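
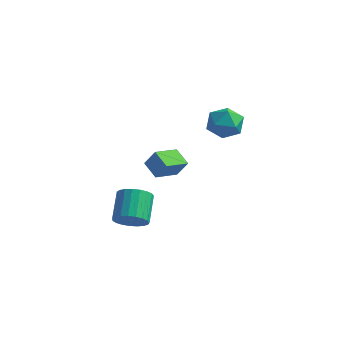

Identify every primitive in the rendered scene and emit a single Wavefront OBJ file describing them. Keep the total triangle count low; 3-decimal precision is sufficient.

v -2.806 -4.283 -3.466
v -1.931 -4.384 -2.877
v -2.579 -2.918 -1.664
v -3.454 -2.817 -2.254
v -1.807 -4.083 -3.174
v -2.455 -2.617 -1.961
v -1.855 -3.817 -3.522
v -2.504 -2.351 -2.309
v -2.068 -3.631 -3.86
v -2.717 -2.165 -2.647
v -2.409 -3.558 -4.13
v -3.057 -2.092 -2.917
v -2.818 -3.61 -4.286
v -3.466 -2.145 -3.073
v -3.225 -3.779 -4.299
v -3.873 -2.313 -3.087
v -3.56 -4.035 -4.169
v -4.208 -2.569 -2.956
v -3.764 -4.333 -3.917
v -4.412 -2.868 -2.705
v -3.802 -4.623 -3.588
v -4.451 -3.157 -2.375
v -3.669 -4.854 -3.237
v -4.317 -3.388 -2.024
v -3.386 -4.987 -2.926
v -4.034 -3.521 -1.713
v -3.003 -4.997 -2.708
v -3.651 -3.531 -1.495
v -2.585 -4.884 -2.622
v -3.234 -3.418 -1.409
v -2.206 -4.667 -2.681
v -2.855 -3.202 -1.468
v -1.45 -3.79 0.355
v -2.479 -3.341 0.928
v -1.024 -2.23 -0.1
v -2.053 -1.781 0.473
v -0.807 -3.659 1.407
v -1.836 -3.21 1.98
v -0.381 -2.099 0.952
v -1.41 -1.65 1.525
v -2.34 4.052 0.94
v -1.637 4.368 1.912
v -0.983 2.672 0.408
v -0.28 2.988 1.38
v -1.363 2.411 1.56
v -2.202 3.264 1.889
v -0.418 3.776 0.431
v -1.257 4.629 0.76
v -0.449 4.198 1.598
v -1.033 3.354 2.295
v -1.587 3.686 0.025
v -2.171 2.842 0.722
f 2 1 5
f 2 5 3
f 3 5 6
f 3 6 4
f 5 1 7
f 5 7 6
f 6 7 8
f 6 8 4
f 7 1 9
f 7 9 8
f 8 9 10
f 8 10 4
f 9 1 11
f 9 11 10
f 10 11 12
f 10 12 4
f 11 1 13
f 11 13 12
f 12 13 14
f 12 14 4
f 13 1 15
f 13 15 14
f 14 15 16
f 14 16 4
f 15 1 17
f 15 17 16
f 16 17 18
f 16 18 4
f 17 1 19
f 17 19 18
f 18 19 20
f 18 20 4
f 19 1 21
f 19 21 20
f 20 21 22
f 20 22 4
f 21 1 23
f 21 23 22
f 22 23 24
f 22 24 4
f 23 1 25
f 23 25 24
f 24 25 26
f 24 26 4
f 25 1 27
f 25 27 26
f 26 27 28
f 26 28 4
f 27 1 29
f 27 29 28
f 28 29 30
f 28 30 4
f 29 1 31
f 29 31 30
f 30 31 32
f 30 32 4
f 31 1 2
f 31 2 32
f 32 2 3
f 32 3 4
f 34 36 33
f 37 34 33
f 33 36 35
f 35 37 33
f 34 40 36
f 38 34 37
f 38 40 34
f 36 40 35
f 39 37 35
f 35 40 39
f 39 38 37
f 40 38 39
f 41 52 46
f 41 46 42
f 41 42 48
f 41 48 51
f 41 51 52
f 42 46 50
f 46 52 45
f 52 51 43
f 51 48 47
f 48 42 49
f 44 50 45
f 44 45 43
f 44 43 47
f 44 47 49
f 44 49 50
f 45 50 46
f 43 45 52
f 47 43 51
f 49 47 48
f 50 49 42



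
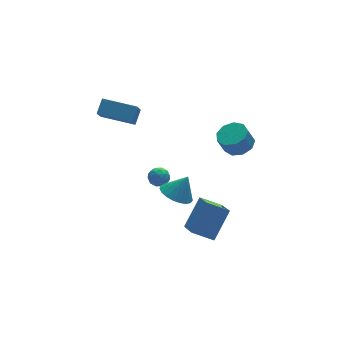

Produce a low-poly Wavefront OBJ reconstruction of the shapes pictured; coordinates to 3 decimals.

v 1.249 -2.561 2.548
v 1.995 -2.948 2.868
v 1.537 -2.967 3.912
v 0.791 -2.579 3.592
v 2.045 -2.336 2.901
v 1.588 -2.354 3.945
v 1.723 -1.828 2.769
v 1.265 -1.847 3.813
v 1.179 -1.664 2.533
v 0.721 -1.682 3.577
v 0.667 -1.919 2.304
v 0.209 -1.937 3.348
v 0.428 -2.474 2.19
v -0.03 -2.493 3.233
v 0.573 -3.07 2.242
v 0.115 -3.089 3.286
v 1.034 -3.428 2.438
v 0.576 -3.446 3.482
v 1.596 -3.38 2.686
v 1.138 -3.398 3.729
v -2.54 0.897 -1.447
v -2.012 1 -1.833
v -2.148 -0.06 -1.167
v -1.62 0.043 -1.553
v -1.701 0.4 -1.001
v -1.943 0.992 -1.174
v -2.217 -0.052 -1.826
v -2.459 0.54 -1.999
v -1.812 0.414 -2.067
v -1.494 0.693 -1.558
v -2.666 0.247 -1.442
v -2.348 0.526 -0.933
v -2.31 1.033 -1.664
v -1.85 -0.093 -1.336
v -1.897 0.117 -1.011
v -1.587 0.178 -1.238
v -2.27 1.028 -1.277
v -1.96 1.088 -1.504
v -1.777 0.735 -1.015
v -2.2 -0.148 -1.496
v -1.89 -0.088 -1.723
v -2.573 0.762 -1.762
v -2.263 0.823 -1.989
v -2.383 0.205 -1.985
v -1.882 0.749 -2.029
v -1.652 0.186 -1.865
v -2.003 0.13 -2.025
v -2.145 0.478 -2.127
v -1.695 0.913 -1.73
v -1.465 0.35 -1.565
v -1.513 0.56 -1.241
v -1.655 0.908 -1.343
v -1.578 0.568 -1.868
v -2.695 0.59 -1.435
v -2.465 0.027 -1.27
v -2.505 0.032 -1.657
v -2.647 0.38 -1.759
v -2.508 0.754 -1.135
v -2.278 0.191 -0.971
v -2.015 0.462 -0.873
v -2.157 0.81 -0.975
v -2.582 0.372 -1.132
v -3.1 1.718 2.693
v -2.543 2.236 3.387
v -4.613 3.001 2.951
v -4.056 3.518 3.645
v -2.464 2.722 1.435
v -1.907 3.239 2.129
v -3.977 4.004 1.693
v -3.42 4.522 2.387
v -2.965 -3.667 0.837
v -2.13 -3.83 0.37
v -2.295 -3.693 2.043
v -2.141 -3.427 0.385
v -2.294 -3.065 0.478
v -2.563 -2.808 0.633
v -2.901 -2.699 0.823
v -3.251 -2.757 1.016
v -3.551 -2.973 1.177
v -3.75 -3.308 1.28
v -3.813 -3.706 1.306
v -3.729 -4.097 1.251
v -3.513 -4.413 1.125
v -3.203 -4.6 0.948
v -2.851 -4.626 0.752
v -2.519 -4.486 0.571
v -2.264 -4.204 0.436
v -0.463 -2.271 -4.926
v -0.733 -3.741 -4.054
v -1.554 -1.692 -4.288
v -1.824 -3.162 -3.416
v 0.784 -1.598 -3.404
v 0.514 -3.068 -2.532
v -0.307 -1.019 -2.766
v -0.577 -2.489 -1.894
f 2 1 5
f 2 5 3
f 3 5 6
f 3 6 4
f 5 1 7
f 5 7 6
f 6 7 8
f 6 8 4
f 7 1 9
f 7 9 8
f 8 9 10
f 8 10 4
f 9 1 11
f 9 11 10
f 10 11 12
f 10 12 4
f 11 1 13
f 11 13 12
f 12 13 14
f 12 14 4
f 13 1 15
f 13 15 14
f 14 15 16
f 14 16 4
f 15 1 17
f 15 17 16
f 16 17 18
f 16 18 4
f 17 1 19
f 17 19 18
f 18 19 20
f 18 20 4
f 19 1 2
f 19 2 20
f 20 2 3
f 20 3 4
f 21 58 37
f 58 32 61
f 37 61 26
f 58 61 37
f 21 37 33
f 37 26 38
f 33 38 22
f 37 38 33
f 21 33 42
f 33 22 43
f 42 43 28
f 33 43 42
f 21 42 54
f 42 28 57
f 54 57 31
f 42 57 54
f 21 54 58
f 54 31 62
f 58 62 32
f 54 62 58
f 22 38 49
f 38 26 52
f 49 52 30
f 38 52 49
f 26 61 39
f 61 32 60
f 39 60 25
f 61 60 39
f 32 62 59
f 62 31 55
f 59 55 23
f 62 55 59
f 31 57 56
f 57 28 44
f 56 44 27
f 57 44 56
f 28 43 48
f 43 22 45
f 48 45 29
f 43 45 48
f 24 50 36
f 50 30 51
f 36 51 25
f 50 51 36
f 24 36 34
f 36 25 35
f 34 35 23
f 36 35 34
f 24 34 41
f 34 23 40
f 41 40 27
f 34 40 41
f 24 41 46
f 41 27 47
f 46 47 29
f 41 47 46
f 24 46 50
f 46 29 53
f 50 53 30
f 46 53 50
f 25 51 39
f 51 30 52
f 39 52 26
f 51 52 39
f 23 35 59
f 35 25 60
f 59 60 32
f 35 60 59
f 27 40 56
f 40 23 55
f 56 55 31
f 40 55 56
f 29 47 48
f 47 27 44
f 48 44 28
f 47 44 48
f 30 53 49
f 53 29 45
f 49 45 22
f 53 45 49
f 64 66 63
f 67 64 63
f 63 66 65
f 65 67 63
f 64 70 66
f 68 64 67
f 68 70 64
f 66 70 65
f 69 67 65
f 65 70 69
f 69 68 67
f 70 68 69
f 72 71 74
f 72 74 73
f 74 71 75
f 74 75 73
f 75 71 76
f 75 76 73
f 76 71 77
f 76 77 73
f 77 71 78
f 77 78 73
f 78 71 79
f 78 79 73
f 79 71 80
f 79 80 73
f 80 71 81
f 80 81 73
f 81 71 82
f 81 82 73
f 82 71 83
f 82 83 73
f 83 71 84
f 83 84 73
f 84 71 85
f 84 85 73
f 85 71 86
f 85 86 73
f 86 71 87
f 86 87 73
f 87 71 72
f 87 72 73
f 89 91 88
f 92 89 88
f 88 91 90
f 90 92 88
f 89 95 91
f 93 89 92
f 93 95 89
f 91 95 90
f 94 92 90
f 90 95 94
f 94 93 92
f 95 93 94



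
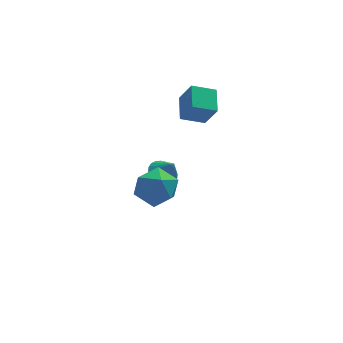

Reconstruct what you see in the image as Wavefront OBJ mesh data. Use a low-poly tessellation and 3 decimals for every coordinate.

v -1.194 -1.998 1.514
v -0.377 -1.69 2.35
v -1.803 -3.47 2.65
v -0.986 -3.162 3.486
v -1.932 -2.441 3.271
v -1.556 -1.531 2.569
v -0.624 -3.629 2.431
v -0.248 -2.719 1.729
v -0.025 -2.698 2.917
v -0.833 -1.964 3.436
v -1.347 -3.196 1.564
v -2.155 -2.462 2.083
v 0.809 3.923 -2.119
v 1.574 4.261 -2.272
v 1.271 3.377 -1.021
v 1.431 4.502 -2.093
v 1.194 4.653 -1.918
v 0.898 4.694 -1.773
v 0.589 4.617 -1.681
v 0.313 4.435 -1.656
v 0.113 4.175 -1.701
v 0.019 3.876 -1.81
v 0.045 3.584 -1.966
v 0.187 3.344 -2.145
v 0.424 3.192 -2.32
v 0.72 3.152 -2.465
v 1.029 3.228 -2.557
v 1.305 3.411 -2.582
v 1.505 3.671 -2.537
v 1.6 3.97 -2.428
v 2.715 2.696 2.469
v 1.43 2.783 2.964
v 3.022 4.065 3.028
v 1.737 4.151 3.523
v 3.183 2.049 3.797
v 1.898 2.135 4.292
v 3.49 3.417 4.356
v 2.205 3.504 4.851
f 1 12 6
f 1 6 2
f 1 2 8
f 1 8 11
f 1 11 12
f 2 6 10
f 6 12 5
f 12 11 3
f 11 8 7
f 8 2 9
f 4 10 5
f 4 5 3
f 4 3 7
f 4 7 9
f 4 9 10
f 5 10 6
f 3 5 12
f 7 3 11
f 9 7 8
f 10 9 2
f 14 13 16
f 14 16 15
f 16 13 17
f 16 17 15
f 17 13 18
f 17 18 15
f 18 13 19
f 18 19 15
f 19 13 20
f 19 20 15
f 20 13 21
f 20 21 15
f 21 13 22
f 21 22 15
f 22 13 23
f 22 23 15
f 23 13 24
f 23 24 15
f 24 13 25
f 24 25 15
f 25 13 26
f 25 26 15
f 26 13 27
f 26 27 15
f 27 13 28
f 27 28 15
f 28 13 29
f 28 29 15
f 29 13 30
f 29 30 15
f 30 13 14
f 30 14 15
f 32 34 31
f 35 32 31
f 31 34 33
f 33 35 31
f 32 38 34
f 36 32 35
f 36 38 32
f 34 38 33
f 37 35 33
f 33 38 37
f 37 36 35
f 38 36 37



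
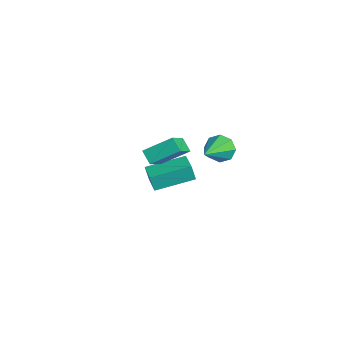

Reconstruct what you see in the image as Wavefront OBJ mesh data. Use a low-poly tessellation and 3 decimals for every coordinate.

v -4.419 3.076 -4.195
v -4.558 2.892 -3.263
v -4.255 5.194 -3.753
v -4.394 5.01 -2.821
v -3.206 2.95 -4.039
v -3.345 2.766 -3.107
v -3.042 5.068 -3.597
v -3.181 4.884 -2.665
v -0.559 2.032 1.32
v -0.238 3.392 2.141
v 0.081 2.187 0.814
v 0.401 3.546 1.635
v 0.459 1.174 2.345
v 0.779 2.533 3.166
v 1.098 1.328 1.839
v 1.419 2.688 2.66
v 2.107 4.387 2.926
v 2.695 4.714 2.532
v 3.373 3.153 3.794
v 2.595 4.981 3.056
v 2.21 4.9 3.505
v 1.763 4.518 3.614
v 1.518 4.06 3.32
v 1.618 3.793 2.796
v 2.003 3.874 2.347
v 2.45 4.255 2.238
f 2 4 1
f 5 2 1
f 1 4 3
f 3 5 1
f 2 8 4
f 6 2 5
f 6 8 2
f 4 8 3
f 7 5 3
f 3 8 7
f 7 6 5
f 8 6 7
f 10 12 9
f 13 10 9
f 9 12 11
f 11 13 9
f 10 16 12
f 14 10 13
f 14 16 10
f 12 16 11
f 15 13 11
f 11 16 15
f 15 14 13
f 16 14 15
f 18 17 20
f 18 20 19
f 20 17 21
f 20 21 19
f 21 17 22
f 21 22 19
f 22 17 23
f 22 23 19
f 23 17 24
f 23 24 19
f 24 17 25
f 24 25 19
f 25 17 26
f 25 26 19
f 26 17 18
f 26 18 19



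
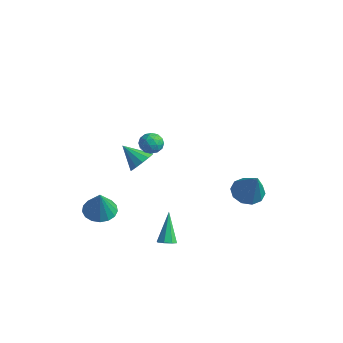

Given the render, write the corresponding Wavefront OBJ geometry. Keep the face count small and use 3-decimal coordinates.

v 1.678 3.064 -1.754
v 2.248 3.793 -1.967
v 2.802 2.696 -0.006
v 1.806 3.998 -1.64
v 1.315 3.846 -1.356
v 0.963 3.396 -1.224
v 0.883 2.818 -1.294
v 1.108 2.334 -1.54
v 1.549 2.129 -1.867
v 2.04 2.281 -2.151
v 2.393 2.731 -2.284
v 2.472 3.309 -2.213
v -1.324 -1.645 0.971
v -0.975 -1.22 1.566
v -2.376 -2.095 1.909
v -1.274 -0.939 1.365
v -1.589 -0.882 1.04
v -1.819 -1.068 0.692
v -1.892 -1.436 0.433
v -1.785 -1.871 0.345
v -1.531 -2.234 0.455
v -1.212 -2.41 0.73
v -0.928 -2.343 1.08
v -0.769 -2.054 1.397
v -0.787 -1.635 1.578
v -2.199 -3.783 -2.231
v -1.351 -3.467 -2.45
v -1.621 -4.197 -0.589
v -1.559 -3.109 -2.286
v -1.914 -2.906 -2.11
v -2.333 -2.903 -1.962
v -2.722 -3.101 -1.875
v -2.991 -3.456 -1.87
v -3.079 -3.886 -1.948
v -2.964 -4.291 -2.091
v -2.675 -4.581 -2.266
v -2.276 -4.687 -2.433
v -1.86 -4.586 -2.554
v -1.521 -4.301 -2.601
v -1.338 -3.898 -2.563
v 2.096 -2.831 -2.868
v 2.575 -2.888 -2.649
v 1.424 -2.129 -1.212
v 2.526 -2.525 -2.823
v 2.225 -2.341 -3.024
v 1.848 -2.445 -3.132
v 1.616 -2.774 -3.087
v 1.665 -3.137 -2.913
v 1.967 -3.321 -2.712
v 2.344 -3.218 -2.603
v 0.786 -2.051 3.964
v 1.201 -2.531 4.219
v 0.219 -2.829 3.421
v 0.634 -3.309 3.676
v 0.199 -2.98 4.087
v 0.549 -2.499 4.423
v 0.871 -2.861 3.217
v 1.221 -2.38 3.553
v 1.253 -3.032 3.757
v 0.838 -3.105 4.295
v 0.582 -2.255 3.345
v 0.167 -2.328 3.883
v 1.043 -2.222 4.139
v 0.377 -3.138 3.501
v 0.121 -2.944 3.743
v 0.365 -3.226 3.892
v 0.66 -2.204 4.259
v 0.904 -2.486 4.409
v 0.315 -2.75 4.332
v 0.516 -2.874 3.231
v 0.76 -3.156 3.381
v 1.055 -2.134 3.748
v 1.299 -2.416 3.897
v 1.105 -2.61 3.308
v 1.318 -2.799 4.018
v 0.984 -3.256 3.698
v 1.124 -2.993 3.429
v 1.33 -2.71 3.626
v 1.074 -2.842 4.334
v 0.74 -3.299 4.014
v 0.485 -3.106 4.256
v 0.691 -2.823 4.454
v 1.104 -3.136 4.062
v 0.68 -2.061 3.626
v 0.346 -2.518 3.306
v 0.729 -2.537 3.186
v 0.935 -2.254 3.384
v 0.436 -2.104 3.942
v 0.102 -2.561 3.622
v 0.09 -2.65 4.014
v 0.296 -2.367 4.211
v 0.316 -2.224 3.578
f 2 1 4
f 2 4 3
f 4 1 5
f 4 5 3
f 5 1 6
f 5 6 3
f 6 1 7
f 6 7 3
f 7 1 8
f 7 8 3
f 8 1 9
f 8 9 3
f 9 1 10
f 9 10 3
f 10 1 11
f 10 11 3
f 11 1 12
f 11 12 3
f 12 1 2
f 12 2 3
f 14 13 16
f 14 16 15
f 16 13 17
f 16 17 15
f 17 13 18
f 17 18 15
f 18 13 19
f 18 19 15
f 19 13 20
f 19 20 15
f 20 13 21
f 20 21 15
f 21 13 22
f 21 22 15
f 22 13 23
f 22 23 15
f 23 13 24
f 23 24 15
f 24 13 25
f 24 25 15
f 25 13 14
f 25 14 15
f 27 26 29
f 27 29 28
f 29 26 30
f 29 30 28
f 30 26 31
f 30 31 28
f 31 26 32
f 31 32 28
f 32 26 33
f 32 33 28
f 33 26 34
f 33 34 28
f 34 26 35
f 34 35 28
f 35 26 36
f 35 36 28
f 36 26 37
f 36 37 28
f 37 26 38
f 37 38 28
f 38 26 39
f 38 39 28
f 39 26 40
f 39 40 28
f 40 26 27
f 40 27 28
f 42 41 44
f 42 44 43
f 44 41 45
f 44 45 43
f 45 41 46
f 45 46 43
f 46 41 47
f 46 47 43
f 47 41 48
f 47 48 43
f 48 41 49
f 48 49 43
f 49 41 50
f 49 50 43
f 50 41 42
f 50 42 43
f 51 88 67
f 88 62 91
f 67 91 56
f 88 91 67
f 51 67 63
f 67 56 68
f 63 68 52
f 67 68 63
f 51 63 72
f 63 52 73
f 72 73 58
f 63 73 72
f 51 72 84
f 72 58 87
f 84 87 61
f 72 87 84
f 51 84 88
f 84 61 92
f 88 92 62
f 84 92 88
f 52 68 79
f 68 56 82
f 79 82 60
f 68 82 79
f 56 91 69
f 91 62 90
f 69 90 55
f 91 90 69
f 62 92 89
f 92 61 85
f 89 85 53
f 92 85 89
f 61 87 86
f 87 58 74
f 86 74 57
f 87 74 86
f 58 73 78
f 73 52 75
f 78 75 59
f 73 75 78
f 54 80 66
f 80 60 81
f 66 81 55
f 80 81 66
f 54 66 64
f 66 55 65
f 64 65 53
f 66 65 64
f 54 64 71
f 64 53 70
f 71 70 57
f 64 70 71
f 54 71 76
f 71 57 77
f 76 77 59
f 71 77 76
f 54 76 80
f 76 59 83
f 80 83 60
f 76 83 80
f 55 81 69
f 81 60 82
f 69 82 56
f 81 82 69
f 53 65 89
f 65 55 90
f 89 90 62
f 65 90 89
f 57 70 86
f 70 53 85
f 86 85 61
f 70 85 86
f 59 77 78
f 77 57 74
f 78 74 58
f 77 74 78
f 60 83 79
f 83 59 75
f 79 75 52
f 83 75 79



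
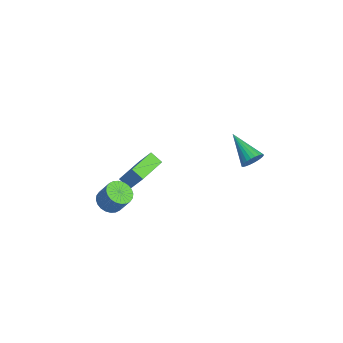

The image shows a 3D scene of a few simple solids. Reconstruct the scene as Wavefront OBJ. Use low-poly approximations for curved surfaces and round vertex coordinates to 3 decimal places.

v 0.263 3.428 -0.196
v 0.433 3.718 0.384
v -1.363 2.752 0.616
v 0.296 3.909 0.27
v 0.154 4.027 0.084
v 0.029 4.054 -0.143
v -0.06 3.986 -0.379
v -0.1 3.833 -0.588
v -0.085 3.618 -0.736
v -0.017 3.375 -0.802
v 0.094 3.139 -0.776
v 0.231 2.948 -0.662
v 0.372 2.83 -0.477
v 0.497 2.803 -0.249
v 0.587 2.871 -0.013
v 0.627 3.024 0.195
v 0.612 3.239 0.344
v 0.544 3.482 0.41
v -0.527 -3.925 -2.942
v 0.141 -3.724 -3.269
v 0.515 -3.235 -2.204
v -0.153 -3.435 -1.878
v -0.026 -3.48 -3.322
v 0.348 -2.991 -2.258
v -0.269 -3.304 -3.318
v 0.104 -2.814 -2.253
v -0.552 -3.222 -3.257
v -0.178 -2.733 -2.192
v -0.831 -3.247 -3.147
v -0.457 -2.758 -2.082
v -1.063 -3.376 -3.007
v -0.689 -2.886 -1.942
v -1.214 -3.588 -2.856
v -0.84 -3.098 -1.791
v -1.26 -3.851 -2.719
v -0.886 -3.362 -1.654
v -1.195 -4.125 -2.616
v -0.821 -3.636 -1.551
v -1.028 -4.369 -2.562
v -0.654 -3.88 -1.498
v -0.784 -4.546 -2.567
v -0.411 -4.056 -1.502
v -0.502 -4.627 -2.628
v -0.128 -4.138 -1.563
v -0.223 -4.602 -2.738
v 0.151 -4.113 -1.673
v 0.009 -4.474 -2.878
v 0.383 -3.984 -1.813
v 0.16 -4.262 -3.029
v 0.534 -3.772 -1.964
v 0.206 -3.998 -3.166
v 0.58 -3.509 -2.101
v -1.086 -2.73 -2.696
v -1.592 -3.209 -2.263
v -2.374 -1.462 -2.797
v -2.879 -1.941 -2.364
v -0.601 -2.139 -1.476
v -1.106 -2.618 -1.043
v -1.888 -0.871 -1.577
v -2.394 -1.35 -1.144
f 2 1 4
f 2 4 3
f 4 1 5
f 4 5 3
f 5 1 6
f 5 6 3
f 6 1 7
f 6 7 3
f 7 1 8
f 7 8 3
f 8 1 9
f 8 9 3
f 9 1 10
f 9 10 3
f 10 1 11
f 10 11 3
f 11 1 12
f 11 12 3
f 12 1 13
f 12 13 3
f 13 1 14
f 13 14 3
f 14 1 15
f 14 15 3
f 15 1 16
f 15 16 3
f 16 1 17
f 16 17 3
f 17 1 18
f 17 18 3
f 18 1 2
f 18 2 3
f 20 19 23
f 20 23 21
f 21 23 24
f 21 24 22
f 23 19 25
f 23 25 24
f 24 25 26
f 24 26 22
f 25 19 27
f 25 27 26
f 26 27 28
f 26 28 22
f 27 19 29
f 27 29 28
f 28 29 30
f 28 30 22
f 29 19 31
f 29 31 30
f 30 31 32
f 30 32 22
f 31 19 33
f 31 33 32
f 32 33 34
f 32 34 22
f 33 19 35
f 33 35 34
f 34 35 36
f 34 36 22
f 35 19 37
f 35 37 36
f 36 37 38
f 36 38 22
f 37 19 39
f 37 39 38
f 38 39 40
f 38 40 22
f 39 19 41
f 39 41 40
f 40 41 42
f 40 42 22
f 41 19 43
f 41 43 42
f 42 43 44
f 42 44 22
f 43 19 45
f 43 45 44
f 44 45 46
f 44 46 22
f 45 19 47
f 45 47 46
f 46 47 48
f 46 48 22
f 47 19 49
f 47 49 48
f 48 49 50
f 48 50 22
f 49 19 51
f 49 51 50
f 50 51 52
f 50 52 22
f 51 19 20
f 51 20 52
f 52 20 21
f 52 21 22
f 54 56 53
f 57 54 53
f 53 56 55
f 55 57 53
f 54 60 56
f 58 54 57
f 58 60 54
f 56 60 55
f 59 57 55
f 55 60 59
f 59 58 57
f 60 58 59



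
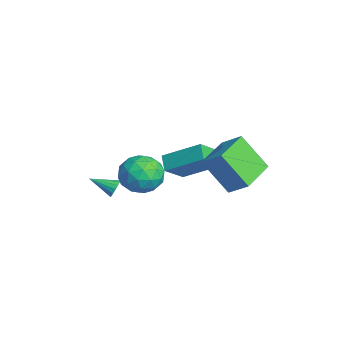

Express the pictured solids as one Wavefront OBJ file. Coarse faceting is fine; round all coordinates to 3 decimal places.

v 0.805 -2.896 0.734
v 1.103 -2.824 1.154
v 0.335 -4.044 1.266
v 0.871 -2.701 1.212
v 0.62 -2.631 1.142
v 0.419 -2.632 0.963
v 0.322 -2.704 0.723
v 0.354 -2.826 0.485
v 0.506 -2.968 0.315
v 0.739 -3.09 0.256
v 0.989 -3.16 0.326
v 1.19 -3.159 0.505
v 1.288 -3.088 0.746
v 1.256 -2.965 0.983
v 1.034 -1.565 2.069
v 1.982 -1.087 1.635
v 2.078 -2.713 3.085
v 3.026 -2.235 2.651
v 2.358 -1.638 3.366
v 1.713 -0.928 2.738
v 2.347 -2.872 1.982
v 1.702 -2.162 1.354
v 2.793 -1.895 1.582
v 2.8 -1.132 2.437
v 1.26 -2.668 2.283
v 1.267 -1.905 3.138
v 1.417 -1.225 1.763
v 2.643 -2.575 2.957
v 2.251 -2.224 3.377
v 2.808 -1.943 3.122
v 1.259 -1.132 2.411
v 1.815 -0.851 2.156
v 2.037 -1.175 3.173
v 2.245 -2.949 2.564
v 2.801 -2.668 2.309
v 1.252 -1.857 1.598
v 1.809 -1.576 1.343
v 2.023 -2.625 1.547
v 2.45 -1.419 1.477
v 3.064 -2.094 2.073
v 2.665 -2.468 1.68
v 2.286 -2.051 1.311
v 2.454 -0.971 1.979
v 3.068 -1.646 2.576
v 2.675 -1.295 2.996
v 2.296 -0.877 2.627
v 2.931 -1.446 1.948
v 0.992 -2.154 2.144
v 1.606 -2.829 2.741
v 1.764 -2.923 2.093
v 1.385 -2.505 1.724
v 0.996 -1.706 2.647
v 1.61 -2.381 3.243
v 1.774 -1.749 3.409
v 1.395 -1.332 3.04
v 1.129 -2.354 2.772
v 3.776 0.507 3.944
v 4.477 1.244 4.705
v 2.231 1.779 4.136
v 2.932 2.515 4.897
v 4.468 1.605 2.243
v 5.169 2.341 3.004
v 2.923 2.876 2.435
v 3.624 3.613 3.196
v -1.882 0.668 0.491
v -1.028 2.35 1.603
v -1.111 0.654 -0.08
v -0.256 2.336 1.032
v -1.164 -0.356 1.488
v -0.309 1.326 2.6
v -0.392 -0.37 0.917
v 0.462 1.312 2.029
f 2 1 4
f 2 4 3
f 4 1 5
f 4 5 3
f 5 1 6
f 5 6 3
f 6 1 7
f 6 7 3
f 7 1 8
f 7 8 3
f 8 1 9
f 8 9 3
f 9 1 10
f 9 10 3
f 10 1 11
f 10 11 3
f 11 1 12
f 11 12 3
f 12 1 13
f 12 13 3
f 13 1 14
f 13 14 3
f 14 1 2
f 14 2 3
f 15 52 31
f 52 26 55
f 31 55 20
f 52 55 31
f 15 31 27
f 31 20 32
f 27 32 16
f 31 32 27
f 15 27 36
f 27 16 37
f 36 37 22
f 27 37 36
f 15 36 48
f 36 22 51
f 48 51 25
f 36 51 48
f 15 48 52
f 48 25 56
f 52 56 26
f 48 56 52
f 16 32 43
f 32 20 46
f 43 46 24
f 32 46 43
f 20 55 33
f 55 26 54
f 33 54 19
f 55 54 33
f 26 56 53
f 56 25 49
f 53 49 17
f 56 49 53
f 25 51 50
f 51 22 38
f 50 38 21
f 51 38 50
f 22 37 42
f 37 16 39
f 42 39 23
f 37 39 42
f 18 44 30
f 44 24 45
f 30 45 19
f 44 45 30
f 18 30 28
f 30 19 29
f 28 29 17
f 30 29 28
f 18 28 35
f 28 17 34
f 35 34 21
f 28 34 35
f 18 35 40
f 35 21 41
f 40 41 23
f 35 41 40
f 18 40 44
f 40 23 47
f 44 47 24
f 40 47 44
f 19 45 33
f 45 24 46
f 33 46 20
f 45 46 33
f 17 29 53
f 29 19 54
f 53 54 26
f 29 54 53
f 21 34 50
f 34 17 49
f 50 49 25
f 34 49 50
f 23 41 42
f 41 21 38
f 42 38 22
f 41 38 42
f 24 47 43
f 47 23 39
f 43 39 16
f 47 39 43
f 58 60 57
f 61 58 57
f 57 60 59
f 59 61 57
f 58 64 60
f 62 58 61
f 62 64 58
f 60 64 59
f 63 61 59
f 59 64 63
f 63 62 61
f 64 62 63
f 66 68 65
f 69 66 65
f 65 68 67
f 67 69 65
f 66 72 68
f 70 66 69
f 70 72 66
f 68 72 67
f 71 69 67
f 67 72 71
f 71 70 69
f 72 70 71



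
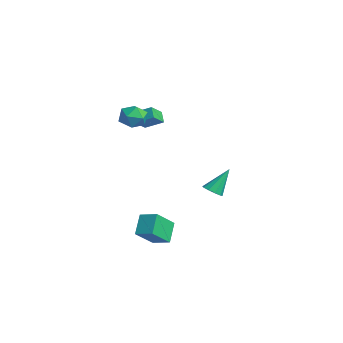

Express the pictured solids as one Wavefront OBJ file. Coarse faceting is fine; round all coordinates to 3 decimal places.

v -2.446 -1.091 2.04
v -3.065 -0.988 2.642
v -1.739 -0.159 2.608
v -2.358 -0.056 3.21
v -1.882 -1.964 2.77
v -2.501 -1.861 3.372
v -1.175 -1.032 3.338
v -1.794 -0.929 3.94
v 0.239 2.163 -2.743
v 0.915 2.043 -2.606
v 0.121 3.317 -1.137
v 0.89 2.393 -2.859
v 0.616 2.655 -3.068
v 0.199 2.729 -3.152
v -0.204 2.588 -3.08
v -0.437 2.284 -2.879
v -0.412 1.934 -2.626
v -0.138 1.672 -2.417
v 0.28 1.597 -2.333
v 0.682 1.739 -2.405
v 3.184 -3.892 -3.924
v 2.327 -3.266 -2.85
v 2.616 -2.597 -5.132
v 1.759 -1.971 -4.058
v 4.101 -3.189 -3.602
v 3.244 -2.563 -2.528
v 3.533 -1.894 -4.81
v 2.676 -1.268 -3.736
v -1.086 -1.962 3.54
v -0.164 -1.987 3.247
v -0.816 -3.173 4.493
v 0.106 -3.198 4.2
v -0.211 -2.46 4.738
v -0.378 -1.711 4.149
v -0.602 -3.449 3.591
v -0.769 -2.7 3.002
v 0.135 -2.906 3.279
v 0.376 -2.294 3.988
v -1.356 -2.866 3.752
v -1.115 -2.254 4.461
f 2 4 1
f 5 2 1
f 1 4 3
f 3 5 1
f 2 8 4
f 6 2 5
f 6 8 2
f 4 8 3
f 7 5 3
f 3 8 7
f 7 6 5
f 8 6 7
f 10 9 12
f 10 12 11
f 12 9 13
f 12 13 11
f 13 9 14
f 13 14 11
f 14 9 15
f 14 15 11
f 15 9 16
f 15 16 11
f 16 9 17
f 16 17 11
f 17 9 18
f 17 18 11
f 18 9 19
f 18 19 11
f 19 9 20
f 19 20 11
f 20 9 10
f 20 10 11
f 22 24 21
f 25 22 21
f 21 24 23
f 23 25 21
f 22 28 24
f 26 22 25
f 26 28 22
f 24 28 23
f 27 25 23
f 23 28 27
f 27 26 25
f 28 26 27
f 29 40 34
f 29 34 30
f 29 30 36
f 29 36 39
f 29 39 40
f 30 34 38
f 34 40 33
f 40 39 31
f 39 36 35
f 36 30 37
f 32 38 33
f 32 33 31
f 32 31 35
f 32 35 37
f 32 37 38
f 33 38 34
f 31 33 40
f 35 31 39
f 37 35 36
f 38 37 30



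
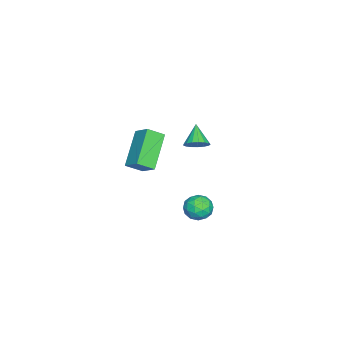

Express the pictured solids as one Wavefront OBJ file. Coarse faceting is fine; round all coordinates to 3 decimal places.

v 3.242 1.562 1.688
v 3.931 1.434 1.463
v 3.209 0.486 2.197
v 3.898 0.358 1.972
v 3.769 0.861 2.494
v 3.789 1.526 2.179
v 3.351 0.394 1.481
v 3.371 1.059 1.166
v 3.998 0.713 1.335
v 4.256 1.001 1.961
v 2.884 0.919 1.699
v 3.142 1.207 2.325
v 3.589 1.592 1.531
v 3.551 0.328 2.129
v 3.475 0.623 2.436
v 3.88 0.548 2.304
v 3.506 1.646 1.952
v 3.911 1.571 1.819
v 3.815 1.234 2.425
v 3.229 0.349 1.841
v 3.634 0.274 1.708
v 3.26 1.372 1.356
v 3.665 1.297 1.224
v 3.325 0.686 1.235
v 4.034 1.093 1.323
v 4.015 0.461 1.622
v 3.693 0.482 1.334
v 3.705 0.873 1.149
v 4.186 1.263 1.691
v 4.166 0.63 1.99
v 4.09 0.926 2.297
v 4.102 1.317 2.112
v 4.225 0.839 1.616
v 2.974 1.29 1.67
v 2.954 0.657 1.969
v 3.038 0.603 1.548
v 3.05 0.994 1.363
v 3.125 1.459 2.038
v 3.106 0.827 2.337
v 3.435 1.047 2.511
v 3.447 1.438 2.326
v 2.915 1.081 2.044
v -2.682 -0.828 1.58
v -2.209 -0.922 2.031
v -3.558 -1.112 2.44
v -2.281 -0.615 2.059
v -2.444 -0.358 1.977
v -2.662 -0.208 1.804
v -2.885 -0.2 1.58
v -3.061 -0.337 1.356
v -3.15 -0.586 1.183
v -3.132 -0.89 1.101
v -3.011 -1.181 1.129
v -2.815 -1.39 1.26
v -2.588 -1.471 1.464
v -2.382 -1.405 1.695
v -2.246 -1.207 1.9
v -2.188 -2.882 2.094
v -1.758 -3.62 2.633
v -1.673 -2.125 2.721
v -1.243 -2.863 3.26
v -0.517 -2.897 0.74
v -0.087 -3.635 1.279
v -0.002 -2.14 1.367
v 0.428 -2.878 1.906
f 1 38 17
f 38 12 41
f 17 41 6
f 38 41 17
f 1 17 13
f 17 6 18
f 13 18 2
f 17 18 13
f 1 13 22
f 13 2 23
f 22 23 8
f 13 23 22
f 1 22 34
f 22 8 37
f 34 37 11
f 22 37 34
f 1 34 38
f 34 11 42
f 38 42 12
f 34 42 38
f 2 18 29
f 18 6 32
f 29 32 10
f 18 32 29
f 6 41 19
f 41 12 40
f 19 40 5
f 41 40 19
f 12 42 39
f 42 11 35
f 39 35 3
f 42 35 39
f 11 37 36
f 37 8 24
f 36 24 7
f 37 24 36
f 8 23 28
f 23 2 25
f 28 25 9
f 23 25 28
f 4 30 16
f 30 10 31
f 16 31 5
f 30 31 16
f 4 16 14
f 16 5 15
f 14 15 3
f 16 15 14
f 4 14 21
f 14 3 20
f 21 20 7
f 14 20 21
f 4 21 26
f 21 7 27
f 26 27 9
f 21 27 26
f 4 26 30
f 26 9 33
f 30 33 10
f 26 33 30
f 5 31 19
f 31 10 32
f 19 32 6
f 31 32 19
f 3 15 39
f 15 5 40
f 39 40 12
f 15 40 39
f 7 20 36
f 20 3 35
f 36 35 11
f 20 35 36
f 9 27 28
f 27 7 24
f 28 24 8
f 27 24 28
f 10 33 29
f 33 9 25
f 29 25 2
f 33 25 29
f 44 43 46
f 44 46 45
f 46 43 47
f 46 47 45
f 47 43 48
f 47 48 45
f 48 43 49
f 48 49 45
f 49 43 50
f 49 50 45
f 50 43 51
f 50 51 45
f 51 43 52
f 51 52 45
f 52 43 53
f 52 53 45
f 53 43 54
f 53 54 45
f 54 43 55
f 54 55 45
f 55 43 56
f 55 56 45
f 56 43 57
f 56 57 45
f 57 43 44
f 57 44 45
f 59 61 58
f 62 59 58
f 58 61 60
f 60 62 58
f 59 65 61
f 63 59 62
f 63 65 59
f 61 65 60
f 64 62 60
f 60 65 64
f 64 63 62
f 65 63 64



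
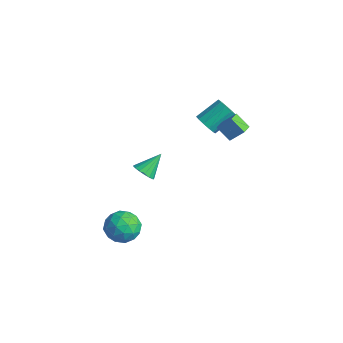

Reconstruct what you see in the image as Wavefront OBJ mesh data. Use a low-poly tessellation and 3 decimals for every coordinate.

v -0.899 3.015 1.86
v -0.136 3.006 1.762
v 0.003 4.355 2.702
v -0.761 4.365 2.8
v -0.297 3.247 1.439
v -0.159 4.596 2.379
v -0.65 3.415 1.251
v -0.511 4.764 2.19
v -1.082 3.456 1.255
v -0.943 4.805 2.195
v -1.456 3.357 1.452
v -1.317 4.706 2.392
v -1.653 3.15 1.778
v -1.514 4.499 2.718
v -1.611 2.9 2.13
v -1.472 4.249 3.07
v -1.343 2.687 2.397
v -1.204 4.036 3.337
v -0.934 2.578 2.493
v -0.795 3.927 3.433
v -0.514 2.608 2.388
v -0.376 3.957 3.328
v -0.216 2.767 2.115
v -0.078 4.117 3.055
v -1.839 -0.446 -1.348
v -1.277 -0.74 -0.987
v -1.881 0.746 -0.312
v -1.125 -0.531 -1.221
v -1.136 -0.302 -1.485
v -1.309 -0.106 -1.717
v -1.603 0.012 -1.865
v -1.95 0.025 -1.895
v -2.273 -0.069 -1.799
v -2.496 -0.25 -1.6
v -2.568 -0.476 -1.343
v -2.474 -0.695 -1.088
v -2.234 -0.857 -0.892
v -1.903 -0.924 -0.801
v -1.558 -0.882 -0.835
v -0.608 -2.654 -3.574
v 0.382 -2.476 -4.031
v 0.138 -3.764 -2.389
v 1.128 -3.586 -2.846
v 0.624 -2.778 -2.287
v 0.163 -2.092 -3.019
v 0.357 -4.148 -3.401
v -0.104 -3.462 -4.133
v 0.978 -3.399 -3.923
v 1.143 -2.553 -3.235
v -0.623 -3.687 -3.185
v -0.458 -2.841 -2.497
v -0.178 -2.468 -3.906
v 0.698 -3.772 -2.514
v 0.402 -3.297 -2.185
v 0.984 -3.193 -2.453
v -0.307 -2.242 -3.312
v 0.275 -2.137 -3.58
v 0.417 -2.315 -2.555
v 0.245 -4.103 -2.84
v 0.827 -3.998 -3.108
v -0.464 -3.047 -3.967
v 0.118 -2.943 -4.235
v 0.103 -3.925 -3.865
v 0.754 -2.906 -4.112
v 1.192 -3.558 -3.415
v 0.739 -3.888 -3.742
v 0.468 -3.485 -4.172
v 0.851 -2.408 -3.707
v 1.289 -3.06 -3.01
v 0.993 -2.585 -2.682
v 0.722 -2.182 -3.112
v 1.201 -2.951 -3.644
v -0.769 -3.18 -3.41
v -0.331 -3.832 -2.713
v -0.202 -4.058 -3.308
v -0.473 -3.655 -3.738
v -0.672 -2.682 -3.005
v -0.234 -3.334 -2.308
v 0.052 -2.755 -2.248
v -0.219 -2.352 -2.678
v -0.681 -3.289 -2.776
v 1.852 1.858 4.044
v 2.345 2.435 4.826
v 1.367 2.529 3.853
v 1.86 3.107 4.635
v 2.6 2.193 3.325
v 3.093 2.771 4.107
v 2.115 2.865 3.134
v 2.608 3.442 3.916
f 2 1 5
f 2 5 3
f 3 5 6
f 3 6 4
f 5 1 7
f 5 7 6
f 6 7 8
f 6 8 4
f 7 1 9
f 7 9 8
f 8 9 10
f 8 10 4
f 9 1 11
f 9 11 10
f 10 11 12
f 10 12 4
f 11 1 13
f 11 13 12
f 12 13 14
f 12 14 4
f 13 1 15
f 13 15 14
f 14 15 16
f 14 16 4
f 15 1 17
f 15 17 16
f 16 17 18
f 16 18 4
f 17 1 19
f 17 19 18
f 18 19 20
f 18 20 4
f 19 1 21
f 19 21 20
f 20 21 22
f 20 22 4
f 21 1 23
f 21 23 22
f 22 23 24
f 22 24 4
f 23 1 2
f 23 2 24
f 24 2 3
f 24 3 4
f 26 25 28
f 26 28 27
f 28 25 29
f 28 29 27
f 29 25 30
f 29 30 27
f 30 25 31
f 30 31 27
f 31 25 32
f 31 32 27
f 32 25 33
f 32 33 27
f 33 25 34
f 33 34 27
f 34 25 35
f 34 35 27
f 35 25 36
f 35 36 27
f 36 25 37
f 36 37 27
f 37 25 38
f 37 38 27
f 38 25 39
f 38 39 27
f 39 25 26
f 39 26 27
f 40 77 56
f 77 51 80
f 56 80 45
f 77 80 56
f 40 56 52
f 56 45 57
f 52 57 41
f 56 57 52
f 40 52 61
f 52 41 62
f 61 62 47
f 52 62 61
f 40 61 73
f 61 47 76
f 73 76 50
f 61 76 73
f 40 73 77
f 73 50 81
f 77 81 51
f 73 81 77
f 41 57 68
f 57 45 71
f 68 71 49
f 57 71 68
f 45 80 58
f 80 51 79
f 58 79 44
f 80 79 58
f 51 81 78
f 81 50 74
f 78 74 42
f 81 74 78
f 50 76 75
f 76 47 63
f 75 63 46
f 76 63 75
f 47 62 67
f 62 41 64
f 67 64 48
f 62 64 67
f 43 69 55
f 69 49 70
f 55 70 44
f 69 70 55
f 43 55 53
f 55 44 54
f 53 54 42
f 55 54 53
f 43 53 60
f 53 42 59
f 60 59 46
f 53 59 60
f 43 60 65
f 60 46 66
f 65 66 48
f 60 66 65
f 43 65 69
f 65 48 72
f 69 72 49
f 65 72 69
f 44 70 58
f 70 49 71
f 58 71 45
f 70 71 58
f 42 54 78
f 54 44 79
f 78 79 51
f 54 79 78
f 46 59 75
f 59 42 74
f 75 74 50
f 59 74 75
f 48 66 67
f 66 46 63
f 67 63 47
f 66 63 67
f 49 72 68
f 72 48 64
f 68 64 41
f 72 64 68
f 83 85 82
f 86 83 82
f 82 85 84
f 84 86 82
f 83 89 85
f 87 83 86
f 87 89 83
f 85 89 84
f 88 86 84
f 84 89 88
f 88 87 86
f 89 87 88



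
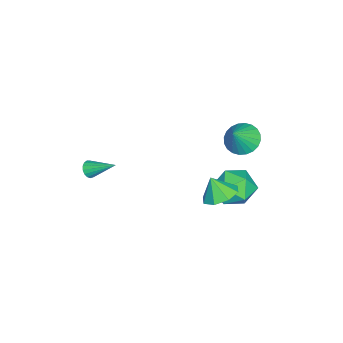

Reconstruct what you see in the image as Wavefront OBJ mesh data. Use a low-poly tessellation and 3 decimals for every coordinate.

v 3.844 3.272 0.341
v 4.778 3.223 0.431
v 3.716 2.748 1.379
v 4.506 3.831 0.704
v 3.847 4.111 0.765
v 3.185 3.9 0.577
v 2.909 3.321 0.251
v 3.181 2.713 -0.023
v 3.841 2.433 -0.083
v 4.502 2.644 0.105
v 3.706 -3.138 0.483
v 4.052 -2.984 0.156
v 3.874 -1.782 1.297
v 3.846 -2.903 0.064
v 3.608 -2.876 0.068
v 3.393 -2.909 0.167
v 3.25 -2.995 0.339
v 3.211 -3.113 0.543
v 3.285 -3.237 0.734
v 3.457 -3.338 0.867
v 3.685 -3.393 0.912
v 3.918 -3.39 0.859
v 4.103 -3.329 0.72
v 4.197 -3.224 0.526
v 4.178 -3.1 0.323
v 0.206 3.563 -3.648
v 0.936 2.696 -3.257
v -0.916 3.324 -2.083
v -0.186 2.457 -1.692
v 0.19 3.595 -1.708
v 0.883 3.743 -2.675
v -0.863 2.277 -2.665
v -0.17 2.425 -3.632
v 0.275 1.901 -2.65
v 0.926 2.716 -2.058
v -0.906 3.304 -3.282
v -0.255 4.119 -2.69
v 1.506 3.673 2.564
v 2.226 3.723 2.01
v 2.394 3.427 3.696
v 2.192 4.062 2.11
v 2.054 4.342 2.279
v 1.832 4.52 2.492
v 1.561 4.569 2.716
v 1.281 4.482 2.916
v 1.036 4.271 3.063
v 0.862 3.97 3.134
v 0.786 3.624 3.118
v 0.82 3.285 3.018
v 0.958 3.005 2.849
v 1.179 2.827 2.636
v 1.451 2.778 2.412
v 1.73 2.865 2.212
v 1.976 3.075 2.065
v 2.15 3.377 1.994
f 2 1 4
f 2 4 3
f 4 1 5
f 4 5 3
f 5 1 6
f 5 6 3
f 6 1 7
f 6 7 3
f 7 1 8
f 7 8 3
f 8 1 9
f 8 9 3
f 9 1 10
f 9 10 3
f 10 1 2
f 10 2 3
f 12 11 14
f 12 14 13
f 14 11 15
f 14 15 13
f 15 11 16
f 15 16 13
f 16 11 17
f 16 17 13
f 17 11 18
f 17 18 13
f 18 11 19
f 18 19 13
f 19 11 20
f 19 20 13
f 20 11 21
f 20 21 13
f 21 11 22
f 21 22 13
f 22 11 23
f 22 23 13
f 23 11 24
f 23 24 13
f 24 11 25
f 24 25 13
f 25 11 12
f 25 12 13
f 26 37 31
f 26 31 27
f 26 27 33
f 26 33 36
f 26 36 37
f 27 31 35
f 31 37 30
f 37 36 28
f 36 33 32
f 33 27 34
f 29 35 30
f 29 30 28
f 29 28 32
f 29 32 34
f 29 34 35
f 30 35 31
f 28 30 37
f 32 28 36
f 34 32 33
f 35 34 27
f 39 38 41
f 39 41 40
f 41 38 42
f 41 42 40
f 42 38 43
f 42 43 40
f 43 38 44
f 43 44 40
f 44 38 45
f 44 45 40
f 45 38 46
f 45 46 40
f 46 38 47
f 46 47 40
f 47 38 48
f 47 48 40
f 48 38 49
f 48 49 40
f 49 38 50
f 49 50 40
f 50 38 51
f 50 51 40
f 51 38 52
f 51 52 40
f 52 38 53
f 52 53 40
f 53 38 54
f 53 54 40
f 54 38 55
f 54 55 40
f 55 38 39
f 55 39 40



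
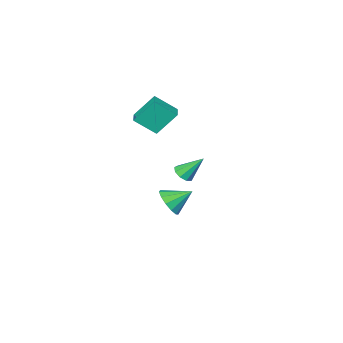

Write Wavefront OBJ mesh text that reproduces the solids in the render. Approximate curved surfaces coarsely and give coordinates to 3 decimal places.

v -2.183 -1.257 -3.822
v -1.756 -1.655 -2.901
v -3.357 -0.423 -2.918
v -1.466 -1.125 -3.012
v -1.403 -0.637 -3.38
v -1.588 -0.346 -3.889
v -1.962 -0.344 -4.376
v -2.406 -0.632 -4.687
v -2.78 -1.118 -4.724
v -2.964 -1.648 -4.474
v -2.9 -2.054 -4.018
v -2.609 -2.207 -3.499
v -2.183 -2.058 -3.083
v 0.013 2.614 1.107
v 0.636 2.578 1.446
v -0.673 3.566 2.473
v 0.623 2.973 1.164
v 0.325 3.201 0.855
v -0.12 3.153 0.665
v -0.502 2.854 0.681
v -0.643 2.443 0.897
v -0.477 2.111 1.211
v -0.082 2.016 1.477
v 0.358 2.2 1.57
v -1.809 -1.898 2.529
v -2.771 -1.113 4.084
v -1.124 -1.117 2.559
v -2.086 -0.332 4.114
v -0.794 -2.828 3.626
v -1.756 -2.043 5.181
v -0.109 -2.047 3.656
v -1.071 -1.262 5.211
f 2 1 4
f 2 4 3
f 4 1 5
f 4 5 3
f 5 1 6
f 5 6 3
f 6 1 7
f 6 7 3
f 7 1 8
f 7 8 3
f 8 1 9
f 8 9 3
f 9 1 10
f 9 10 3
f 10 1 11
f 10 11 3
f 11 1 12
f 11 12 3
f 12 1 13
f 12 13 3
f 13 1 2
f 13 2 3
f 15 14 17
f 15 17 16
f 17 14 18
f 17 18 16
f 18 14 19
f 18 19 16
f 19 14 20
f 19 20 16
f 20 14 21
f 20 21 16
f 21 14 22
f 21 22 16
f 22 14 23
f 22 23 16
f 23 14 24
f 23 24 16
f 24 14 15
f 24 15 16
f 26 28 25
f 29 26 25
f 25 28 27
f 27 29 25
f 26 32 28
f 30 26 29
f 30 32 26
f 28 32 27
f 31 29 27
f 27 32 31
f 31 30 29
f 32 30 31



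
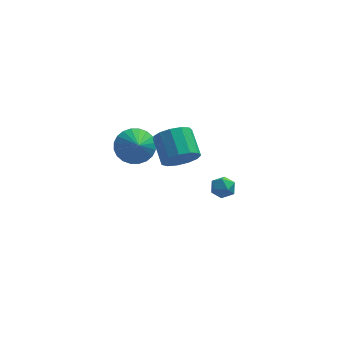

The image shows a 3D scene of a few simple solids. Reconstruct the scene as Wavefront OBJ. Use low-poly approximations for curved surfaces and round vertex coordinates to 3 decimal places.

v -2.772 2.542 0.297
v -1.898 2.222 -0.25
v -2.588 1.598 1.143
v -1.729 2.497 0.02
v -1.719 2.779 0.333
v -1.869 3.025 0.64
v -2.157 3.198 0.896
v -2.538 3.27 1.06
v -2.955 3.232 1.108
v -3.344 3.088 1.032
v -3.646 2.862 0.845
v -3.815 2.586 0.575
v -3.825 2.304 0.262
v -3.675 2.058 -0.046
v -3.387 1.886 -0.301
v -3.006 1.813 -0.465
v -2.589 1.852 -0.513
v -2.2 1.995 -0.438
v -0.624 -1.72 2.837
v -0.244 -1.173 2.118
v -0.616 0.146 2.924
v -0.996 -0.4 3.643
v -0.776 -1.247 1.992
v -1.149 0.072 2.798
v -1.26 -1.471 2.135
v -1.633 -0.151 2.941
v -1.543 -1.774 2.501
v -1.915 -0.454 3.306
v -1.533 -2.059 2.973
v -1.905 -0.74 3.779
v -1.235 -2.237 3.402
v -1.607 -0.918 4.208
v -0.742 -2.251 3.652
v -1.115 -0.932 4.458
v -0.212 -2.096 3.643
v -0.585 -0.776 4.449
v 0.187 -1.821 3.378
v -0.186 -0.502 4.184
v 0.329 -1.515 2.942
v -0.044 -0.195 3.747
v 0.168 -1.273 2.472
v -0.204 0.046 3.278
v 1.118 2.778 -2.804
v 1.783 3.061 -2.743
v 1.557 1.879 -3.417
v 2.222 2.162 -3.356
v 1.888 1.893 -2.772
v 1.616 2.448 -2.392
v 1.724 2.492 -3.768
v 1.452 3.047 -3.388
v 2.157 2.885 -3.339
v 2.259 2.514 -2.723
v 1.081 2.426 -3.437
v 1.183 2.055 -2.821
f 2 1 4
f 2 4 3
f 4 1 5
f 4 5 3
f 5 1 6
f 5 6 3
f 6 1 7
f 6 7 3
f 7 1 8
f 7 8 3
f 8 1 9
f 8 9 3
f 9 1 10
f 9 10 3
f 10 1 11
f 10 11 3
f 11 1 12
f 11 12 3
f 12 1 13
f 12 13 3
f 13 1 14
f 13 14 3
f 14 1 15
f 14 15 3
f 15 1 16
f 15 16 3
f 16 1 17
f 16 17 3
f 17 1 18
f 17 18 3
f 18 1 2
f 18 2 3
f 20 19 23
f 20 23 21
f 21 23 24
f 21 24 22
f 23 19 25
f 23 25 24
f 24 25 26
f 24 26 22
f 25 19 27
f 25 27 26
f 26 27 28
f 26 28 22
f 27 19 29
f 27 29 28
f 28 29 30
f 28 30 22
f 29 19 31
f 29 31 30
f 30 31 32
f 30 32 22
f 31 19 33
f 31 33 32
f 32 33 34
f 32 34 22
f 33 19 35
f 33 35 34
f 34 35 36
f 34 36 22
f 35 19 37
f 35 37 36
f 36 37 38
f 36 38 22
f 37 19 39
f 37 39 38
f 38 39 40
f 38 40 22
f 39 19 41
f 39 41 40
f 40 41 42
f 40 42 22
f 41 19 20
f 41 20 42
f 42 20 21
f 42 21 22
f 43 54 48
f 43 48 44
f 43 44 50
f 43 50 53
f 43 53 54
f 44 48 52
f 48 54 47
f 54 53 45
f 53 50 49
f 50 44 51
f 46 52 47
f 46 47 45
f 46 45 49
f 46 49 51
f 46 51 52
f 47 52 48
f 45 47 54
f 49 45 53
f 51 49 50
f 52 51 44



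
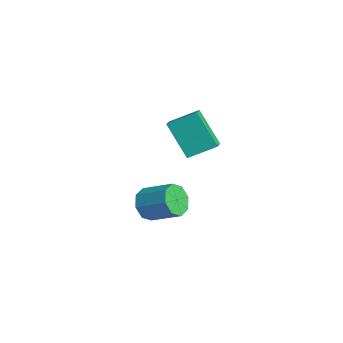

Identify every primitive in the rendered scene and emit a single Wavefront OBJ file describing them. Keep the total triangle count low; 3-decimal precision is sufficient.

v 0.056 -0.368 -2.635
v 0.503 -0.385 -3.287
v 1.511 0.431 -2.616
v 1.064 0.448 -1.965
v 0.12 0.084 -3.281
v 1.129 0.899 -2.61
v -0.3 0.287 -2.897
v 0.708 1.103 -2.226
v -0.512 0.108 -2.36
v 0.497 0.923 -1.689
v -0.391 -0.351 -1.984
v 0.617 0.465 -1.313
v -0.009 -0.819 -1.99
v 1 -0.004 -1.319
v 0.412 -1.023 -2.374
v 1.42 -0.207 -1.703
v 0.623 -0.843 -2.911
v 1.632 -0.028 -2.24
v 0.487 0.406 2.204
v 1.188 -0.05 2.586
v 0.872 1.482 2.78
v 1.573 1.026 3.163
v 1.507 0.794 0.797
v 2.208 0.338 1.18
v 1.892 1.87 1.374
v 2.593 1.414 1.756
f 2 1 5
f 2 5 3
f 3 5 6
f 3 6 4
f 5 1 7
f 5 7 6
f 6 7 8
f 6 8 4
f 7 1 9
f 7 9 8
f 8 9 10
f 8 10 4
f 9 1 11
f 9 11 10
f 10 11 12
f 10 12 4
f 11 1 13
f 11 13 12
f 12 13 14
f 12 14 4
f 13 1 15
f 13 15 14
f 14 15 16
f 14 16 4
f 15 1 17
f 15 17 16
f 16 17 18
f 16 18 4
f 17 1 2
f 17 2 18
f 18 2 3
f 18 3 4
f 20 22 19
f 23 20 19
f 19 22 21
f 21 23 19
f 20 26 22
f 24 20 23
f 24 26 20
f 22 26 21
f 25 23 21
f 21 26 25
f 25 24 23
f 26 24 25



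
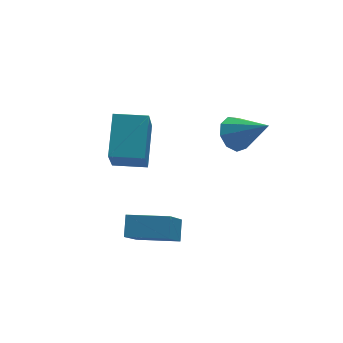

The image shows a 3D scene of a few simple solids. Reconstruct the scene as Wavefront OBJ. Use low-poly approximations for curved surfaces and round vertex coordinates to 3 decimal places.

v -2.849 -0.826 -1.149
v -2.518 -0.208 -0.569
v -4.17 0.072 -1.353
v -3.839 0.69 -0.772
v -2.001 0.09 -2.608
v -1.67 0.708 -2.027
v -3.322 0.988 -2.811
v -2.991 1.606 -2.231
v -3.474 2.801 0.041
v -3.989 1.843 1.648
v -2.742 4.119 1.061
v -3.256 3.16 2.668
v -2.344 2.18 0.032
v -2.858 1.221 1.639
v -1.611 3.497 1.052
v -2.126 2.539 2.659
v 0.44 0.836 2.09
v 1.03 0.792 1.629
v 1.22 -0.216 3.19
v 1.092 1.181 1.958
v 0.849 1.409 2.348
v 0.414 1.368 2.617
v -0.008 1.079 2.64
v -0.221 0.675 2.405
v -0.125 0.347 2.023
v 0.236 0.247 1.672
v 0.692 0.423 1.517
f 2 4 1
f 5 2 1
f 1 4 3
f 3 5 1
f 2 8 4
f 6 2 5
f 6 8 2
f 4 8 3
f 7 5 3
f 3 8 7
f 7 6 5
f 8 6 7
f 10 12 9
f 13 10 9
f 9 12 11
f 11 13 9
f 10 16 12
f 14 10 13
f 14 16 10
f 12 16 11
f 15 13 11
f 11 16 15
f 15 14 13
f 16 14 15
f 18 17 20
f 18 20 19
f 20 17 21
f 20 21 19
f 21 17 22
f 21 22 19
f 22 17 23
f 22 23 19
f 23 17 24
f 23 24 19
f 24 17 25
f 24 25 19
f 25 17 26
f 25 26 19
f 26 17 27
f 26 27 19
f 27 17 18
f 27 18 19



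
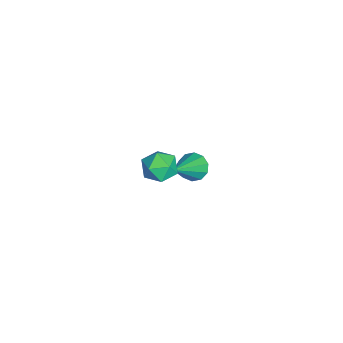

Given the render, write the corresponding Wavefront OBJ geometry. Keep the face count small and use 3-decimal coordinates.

v -1.29 -2.714 -3.081
v -0.882 -2.737 -3.535
v -0.01 -3.366 -1.899
v -0.858 -2.397 -3.373
v -0.999 -2.178 -3.1
v -1.25 -2.164 -2.82
v -1.517 -2.36 -2.64
v -1.697 -2.691 -2.628
v -1.721 -3.031 -2.789
v -1.581 -3.25 -3.062
v -1.329 -3.264 -3.342
v -1.062 -3.068 -3.523
v 2.666 -3.164 1.952
v 3.126 -3.049 1.446
v 2.814 -4.271 1.834
v 3.274 -4.156 1.328
v 3.429 -3.988 1.983
v 3.338 -3.303 2.056
v 2.602 -4.017 1.224
v 2.511 -3.332 1.297
v 3.087 -3.575 0.996
v 3.598 -3.558 1.465
v 2.342 -3.762 1.815
v 2.853 -3.745 2.284
f 2 1 4
f 2 4 3
f 4 1 5
f 4 5 3
f 5 1 6
f 5 6 3
f 6 1 7
f 6 7 3
f 7 1 8
f 7 8 3
f 8 1 9
f 8 9 3
f 9 1 10
f 9 10 3
f 10 1 11
f 10 11 3
f 11 1 12
f 11 12 3
f 12 1 2
f 12 2 3
f 13 24 18
f 13 18 14
f 13 14 20
f 13 20 23
f 13 23 24
f 14 18 22
f 18 24 17
f 24 23 15
f 23 20 19
f 20 14 21
f 16 22 17
f 16 17 15
f 16 15 19
f 16 19 21
f 16 21 22
f 17 22 18
f 15 17 24
f 19 15 23
f 21 19 20
f 22 21 14



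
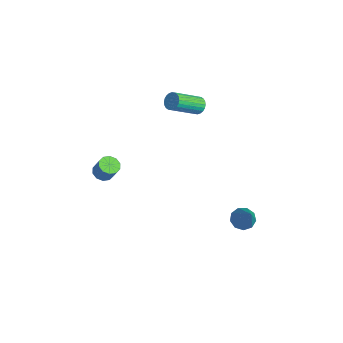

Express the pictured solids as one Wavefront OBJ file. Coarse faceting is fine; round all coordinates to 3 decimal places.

v -4.163 -1.13 -4.127
v -3.668 -1.012 -4.406
v -3.203 -0.852 -3.513
v -3.697 -0.97 -3.233
v -3.849 -0.705 -4.366
v -3.383 -0.545 -3.473
v -4.15 -0.561 -4.236
v -3.684 -0.4 -3.342
v -4.456 -0.633 -4.063
v -3.99 -0.473 -3.17
v -4.649 -0.896 -3.915
v -4.184 -0.736 -3.022
v -4.657 -1.248 -3.847
v -4.192 -1.088 -2.954
v -4.477 -1.555 -3.887
v -4.011 -1.395 -2.994
v -4.176 -1.7 -4.018
v -3.71 -1.539 -3.124
v -3.87 -1.627 -4.19
v -3.404 -1.467 -3.297
v -3.676 -1.364 -4.338
v -3.211 -1.204 -3.445
v -3.34 3.73 -0.053
v -2.812 3.75 -0.095
v -2.672 2.23 0.931
v -3.2 2.21 0.973
v -2.843 3.863 0.076
v -2.704 2.342 1.102
v -2.95 3.955 0.227
v -2.811 2.434 1.253
v -3.116 4.013 0.335
v -2.977 2.492 1.362
v -3.316 4.028 0.385
v -3.177 2.507 1.411
v -3.52 3.998 0.367
v -3.381 2.477 1.394
v -3.696 3.927 0.286
v -3.557 2.406 1.312
v -3.818 3.826 0.153
v -3.679 2.305 1.179
v -3.868 3.71 -0.011
v -3.728 2.19 1.015
v -3.836 3.598 -0.182
v -3.697 2.077 0.844
v -3.729 3.506 -0.333
v -3.59 1.985 0.693
v -3.563 3.448 -0.442
v -3.424 1.927 0.585
v -3.363 3.433 -0.491
v -3.224 1.912 0.535
v -3.159 3.463 -0.474
v -3.02 1.942 0.553
v -2.983 3.534 -0.392
v -2.844 2.013 0.634
v -2.861 3.635 -0.259
v -2.722 2.114 0.767
v 2.161 3.438 -4.36
v 2.626 3.229 -4.763
v 3.459 3.162 -2.72
v 2.656 3.669 -4.713
v 2.454 4.002 -4.497
v 2.116 4.071 -4.218
v 1.798 3.844 -4.005
v 1.65 3.427 -3.958
v 1.742 3.016 -4.1
v 2.029 2.802 -4.363
v 2.378 2.886 -4.625
f 2 1 5
f 2 5 3
f 3 5 6
f 3 6 4
f 5 1 7
f 5 7 6
f 6 7 8
f 6 8 4
f 7 1 9
f 7 9 8
f 8 9 10
f 8 10 4
f 9 1 11
f 9 11 10
f 10 11 12
f 10 12 4
f 11 1 13
f 11 13 12
f 12 13 14
f 12 14 4
f 13 1 15
f 13 15 14
f 14 15 16
f 14 16 4
f 15 1 17
f 15 17 16
f 16 17 18
f 16 18 4
f 17 1 19
f 17 19 18
f 18 19 20
f 18 20 4
f 19 1 21
f 19 21 20
f 20 21 22
f 20 22 4
f 21 1 2
f 21 2 22
f 22 2 3
f 22 3 4
f 24 23 27
f 24 27 25
f 25 27 28
f 25 28 26
f 27 23 29
f 27 29 28
f 28 29 30
f 28 30 26
f 29 23 31
f 29 31 30
f 30 31 32
f 30 32 26
f 31 23 33
f 31 33 32
f 32 33 34
f 32 34 26
f 33 23 35
f 33 35 34
f 34 35 36
f 34 36 26
f 35 23 37
f 35 37 36
f 36 37 38
f 36 38 26
f 37 23 39
f 37 39 38
f 38 39 40
f 38 40 26
f 39 23 41
f 39 41 40
f 40 41 42
f 40 42 26
f 41 23 43
f 41 43 42
f 42 43 44
f 42 44 26
f 43 23 45
f 43 45 44
f 44 45 46
f 44 46 26
f 45 23 47
f 45 47 46
f 46 47 48
f 46 48 26
f 47 23 49
f 47 49 48
f 48 49 50
f 48 50 26
f 49 23 51
f 49 51 50
f 50 51 52
f 50 52 26
f 51 23 53
f 51 53 52
f 52 53 54
f 52 54 26
f 53 23 55
f 53 55 54
f 54 55 56
f 54 56 26
f 55 23 24
f 55 24 56
f 56 24 25
f 56 25 26
f 58 57 60
f 58 60 59
f 60 57 61
f 60 61 59
f 61 57 62
f 61 62 59
f 62 57 63
f 62 63 59
f 63 57 64
f 63 64 59
f 64 57 65
f 64 65 59
f 65 57 66
f 65 66 59
f 66 57 67
f 66 67 59
f 67 57 58
f 67 58 59



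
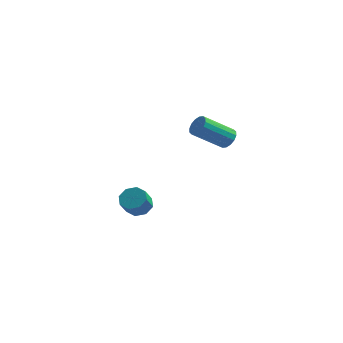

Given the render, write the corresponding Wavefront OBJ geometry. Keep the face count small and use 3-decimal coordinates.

v 3.902 -2.135 2.78
v 4.297 -2.008 3.319
v 2.893 -2.977 4.578
v 2.498 -3.105 4.04
v 4.083 -1.729 3.295
v 2.68 -2.699 4.554
v 3.821 -1.56 3.133
v 2.417 -2.529 4.392
v 3.58 -1.544 2.877
v 2.176 -2.513 4.136
v 3.425 -1.687 2.595
v 2.022 -2.656 3.854
v 3.399 -1.95 2.362
v 1.995 -2.919 3.621
v 3.507 -2.263 2.242
v 2.103 -3.232 3.501
v 3.72 -2.541 2.266
v 2.317 -3.511 3.525
v 3.983 -2.711 2.428
v 2.579 -3.68 3.687
v 4.224 -2.727 2.684
v 2.82 -3.696 3.943
v 4.378 -2.584 2.966
v 2.975 -3.553 4.225
v 4.405 -2.321 3.199
v 3.001 -3.29 4.458
v -1.534 -1.161 -3.998
v -0.939 -0.723 -3.599
v -1.051 -1.44 -2.643
v -1.646 -1.879 -3.042
v -1.529 -0.49 -3.493
v -1.641 -1.207 -2.538
v -2.122 -0.65 -3.683
v -2.234 -1.368 -2.727
v -2.37 -1.11 -4.057
v -2.482 -1.827 -3.102
v -2.129 -1.6 -4.397
v -2.241 -2.317 -3.441
v -1.539 -1.833 -4.502
v -1.651 -2.55 -3.547
v -0.946 -1.672 -4.313
v -1.058 -2.39 -3.357
v -0.698 -1.213 -3.938
v -0.81 -1.93 -2.983
f 2 1 5
f 2 5 3
f 3 5 6
f 3 6 4
f 5 1 7
f 5 7 6
f 6 7 8
f 6 8 4
f 7 1 9
f 7 9 8
f 8 9 10
f 8 10 4
f 9 1 11
f 9 11 10
f 10 11 12
f 10 12 4
f 11 1 13
f 11 13 12
f 12 13 14
f 12 14 4
f 13 1 15
f 13 15 14
f 14 15 16
f 14 16 4
f 15 1 17
f 15 17 16
f 16 17 18
f 16 18 4
f 17 1 19
f 17 19 18
f 18 19 20
f 18 20 4
f 19 1 21
f 19 21 20
f 20 21 22
f 20 22 4
f 21 1 23
f 21 23 22
f 22 23 24
f 22 24 4
f 23 1 25
f 23 25 24
f 24 25 26
f 24 26 4
f 25 1 2
f 25 2 26
f 26 2 3
f 26 3 4
f 28 27 31
f 28 31 29
f 29 31 32
f 29 32 30
f 31 27 33
f 31 33 32
f 32 33 34
f 32 34 30
f 33 27 35
f 33 35 34
f 34 35 36
f 34 36 30
f 35 27 37
f 35 37 36
f 36 37 38
f 36 38 30
f 37 27 39
f 37 39 38
f 38 39 40
f 38 40 30
f 39 27 41
f 39 41 40
f 40 41 42
f 40 42 30
f 41 27 43
f 41 43 42
f 42 43 44
f 42 44 30
f 43 27 28
f 43 28 44
f 44 28 29
f 44 29 30



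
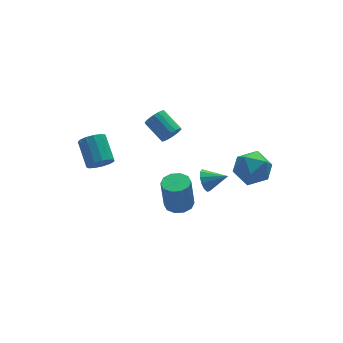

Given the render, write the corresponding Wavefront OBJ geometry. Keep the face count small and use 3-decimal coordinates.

v 2.275 -0.939 2.22
v 3.016 0.035 2.427
v 3.884 -2.095 1.893
v 4.625 -1.121 2.1
v 3.979 -1.619 3.035
v 2.985 -0.904 3.237
v 3.915 -1.156 1.083
v 2.921 -0.441 1.285
v 4.03 -0.099 1.724
v 4.07 -0.386 2.93
v 2.83 -1.674 1.39
v 2.87 -1.961 2.596
v 0.073 1.398 -1.945
v 0.645 2.051 -1.889
v 0.439 2.055 0.181
v -0.133 1.402 0.125
v 0.154 2.264 -1.939
v -0.052 2.268 0.131
v -0.368 2.146 -1.99
v -0.574 2.151 0.079
v -0.721 1.743 -2.025
v -0.928 1.747 0.045
v -0.772 1.208 -2.029
v -0.978 1.212 0.041
v -0.499 0.745 -2.001
v -0.705 0.749 0.069
v -0.008 0.532 -1.951
v -0.214 0.536 0.119
v 0.514 0.649 -1.899
v 0.308 0.654 0.17
v 0.868 1.053 -1.865
v 0.661 1.057 0.205
v 0.918 1.588 -1.861
v 0.712 1.592 0.209
v -3.994 3.072 1.865
v -3.178 3.066 1.783
v -3.07 4.602 2.754
v -3.886 4.608 2.835
v -3.343 3.305 1.423
v -3.235 4.841 2.394
v -3.715 3.47 1.204
v -3.607 5.006 2.175
v -4.176 3.509 1.195
v -4.067 5.044 2.165
v -4.578 3.408 1.398
v -4.47 4.944 2.368
v -4.796 3.202 1.749
v -4.687 4.737 2.72
v -4.758 2.954 2.137
v -4.65 4.489 3.108
v -4.478 2.743 2.439
v -4.37 4.279 3.41
v -4.045 2.637 2.558
v -3.937 4.173 3.529
v -3.595 2.67 2.457
v -3.487 4.205 3.428
v -3.272 2.829 2.168
v -3.164 4.365 3.139
v 0.025 2.334 3.609
v 0.604 2.325 4.001
v 0.135 3.638 4.723
v -0.445 3.646 4.331
v 0.691 2.492 3.753
v 0.222 3.805 4.475
v 0.646 2.628 3.477
v 0.176 3.941 4.199
v 0.477 2.706 3.226
v 0.008 4.019 3.948
v 0.219 2.71 3.052
v -0.25 4.023 3.774
v -0.077 2.639 2.987
v -0.546 3.952 3.709
v -0.354 2.508 3.046
v -0.823 3.821 3.768
v -0.555 2.342 3.217
v -1.024 3.655 3.939
v -0.642 2.175 3.465
v -1.111 3.488 4.187
v -0.596 2.039 3.741
v -1.066 3.352 4.463
v -0.428 1.961 3.992
v -0.897 3.274 4.714
v -0.17 1.957 4.166
v -0.639 3.27 4.888
v 0.126 2.028 4.231
v -0.343 3.341 4.953
v 0.403 2.159 4.172
v -0.066 3.472 4.894
v 1.227 0.377 0.657
v 1.692 0.723 0.149
v 2.313 -0.277 1.203
v 1.674 0.984 0.496
v 1.514 1.051 0.894
v 1.263 0.905 1.216
v 1.001 0.591 1.361
v 0.811 0.209 1.282
v 0.753 -0.12 1.004
v 0.845 -0.29 0.616
v 1.059 -0.249 0.241
v 1.327 -0.009 -0.002
v 1.562 0.353 -0.036
f 1 12 6
f 1 6 2
f 1 2 8
f 1 8 11
f 1 11 12
f 2 6 10
f 6 12 5
f 12 11 3
f 11 8 7
f 8 2 9
f 4 10 5
f 4 5 3
f 4 3 7
f 4 7 9
f 4 9 10
f 5 10 6
f 3 5 12
f 7 3 11
f 9 7 8
f 10 9 2
f 14 13 17
f 14 17 15
f 15 17 18
f 15 18 16
f 17 13 19
f 17 19 18
f 18 19 20
f 18 20 16
f 19 13 21
f 19 21 20
f 20 21 22
f 20 22 16
f 21 13 23
f 21 23 22
f 22 23 24
f 22 24 16
f 23 13 25
f 23 25 24
f 24 25 26
f 24 26 16
f 25 13 27
f 25 27 26
f 26 27 28
f 26 28 16
f 27 13 29
f 27 29 28
f 28 29 30
f 28 30 16
f 29 13 31
f 29 31 30
f 30 31 32
f 30 32 16
f 31 13 33
f 31 33 32
f 32 33 34
f 32 34 16
f 33 13 14
f 33 14 34
f 34 14 15
f 34 15 16
f 36 35 39
f 36 39 37
f 37 39 40
f 37 40 38
f 39 35 41
f 39 41 40
f 40 41 42
f 40 42 38
f 41 35 43
f 41 43 42
f 42 43 44
f 42 44 38
f 43 35 45
f 43 45 44
f 44 45 46
f 44 46 38
f 45 35 47
f 45 47 46
f 46 47 48
f 46 48 38
f 47 35 49
f 47 49 48
f 48 49 50
f 48 50 38
f 49 35 51
f 49 51 50
f 50 51 52
f 50 52 38
f 51 35 53
f 51 53 52
f 52 53 54
f 52 54 38
f 53 35 55
f 53 55 54
f 54 55 56
f 54 56 38
f 55 35 57
f 55 57 56
f 56 57 58
f 56 58 38
f 57 35 36
f 57 36 58
f 58 36 37
f 58 37 38
f 60 59 63
f 60 63 61
f 61 63 64
f 61 64 62
f 63 59 65
f 63 65 64
f 64 65 66
f 64 66 62
f 65 59 67
f 65 67 66
f 66 67 68
f 66 68 62
f 67 59 69
f 67 69 68
f 68 69 70
f 68 70 62
f 69 59 71
f 69 71 70
f 70 71 72
f 70 72 62
f 71 59 73
f 71 73 72
f 72 73 74
f 72 74 62
f 73 59 75
f 73 75 74
f 74 75 76
f 74 76 62
f 75 59 77
f 75 77 76
f 76 77 78
f 76 78 62
f 77 59 79
f 77 79 78
f 78 79 80
f 78 80 62
f 79 59 81
f 79 81 80
f 80 81 82
f 80 82 62
f 81 59 83
f 81 83 82
f 82 83 84
f 82 84 62
f 83 59 85
f 83 85 84
f 84 85 86
f 84 86 62
f 85 59 87
f 85 87 86
f 86 87 88
f 86 88 62
f 87 59 60
f 87 60 88
f 88 60 61
f 88 61 62
f 90 89 92
f 90 92 91
f 92 89 93
f 92 93 91
f 93 89 94
f 93 94 91
f 94 89 95
f 94 95 91
f 95 89 96
f 95 96 91
f 96 89 97
f 96 97 91
f 97 89 98
f 97 98 91
f 98 89 99
f 98 99 91
f 99 89 100
f 99 100 91
f 100 89 101
f 100 101 91
f 101 89 90
f 101 90 91



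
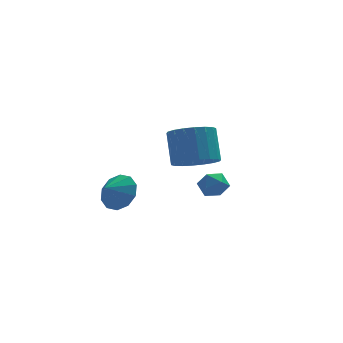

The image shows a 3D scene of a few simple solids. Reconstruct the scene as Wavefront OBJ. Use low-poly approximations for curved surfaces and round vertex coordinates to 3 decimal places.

v 2.334 3.388 -3.989
v 3.084 3.384 -3.658
v 2.076 2.216 -3.422
v 2.826 2.212 -3.091
v 2.265 2.749 -2.828
v 2.424 3.473 -3.179
v 2.736 2.127 -3.901
v 2.895 2.851 -4.252
v 3.332 2.604 -3.604
v 3.042 2.989 -2.94
v 2.118 2.611 -4.14
v 1.828 2.996 -3.476
v 0.361 -2.836 1.149
v 0.888 -2.086 0.579
v 0.926 -1.033 2.001
v 0.399 -1.784 2.571
v 0.427 -1.971 0.506
v 0.465 -0.918 1.929
v -0.047 -2.028 0.561
v -0.009 -0.975 1.983
v -0.441 -2.245 0.732
v -0.403 -1.192 2.154
v -0.675 -2.579 0.986
v -0.637 -1.526 2.408
v -0.704 -2.964 1.272
v -0.666 -1.911 2.694
v -0.523 -3.324 1.533
v -0.485 -2.271 2.956
v -0.166 -3.587 1.719
v -0.128 -2.534 3.141
v 0.295 -3.702 1.791
v 0.333 -2.649 3.214
v 0.769 -3.645 1.737
v 0.807 -2.592 3.159
v 1.163 -3.428 1.566
v 1.201 -2.375 2.988
v 1.397 -3.094 1.312
v 1.435 -2.041 2.734
v 1.426 -2.709 1.026
v 1.464 -1.656 2.448
v 1.245 -2.349 0.764
v 1.283 -1.296 2.187
v -2.369 0.581 -2.22
v -1.628 0.18 -1.61
v -3.091 0.159 -1.62
v -1.779 0.762 -1.383
v -2.155 1.275 -1.476
v -2.613 1.523 -1.853
v -2.977 1.411 -2.37
v -3.109 0.982 -2.83
v -2.958 0.4 -3.057
v -2.582 -0.113 -2.965
v -2.124 -0.361 -2.588
v -1.76 -0.249 -2.07
f 1 12 6
f 1 6 2
f 1 2 8
f 1 8 11
f 1 11 12
f 2 6 10
f 6 12 5
f 12 11 3
f 11 8 7
f 8 2 9
f 4 10 5
f 4 5 3
f 4 3 7
f 4 7 9
f 4 9 10
f 5 10 6
f 3 5 12
f 7 3 11
f 9 7 8
f 10 9 2
f 14 13 17
f 14 17 15
f 15 17 18
f 15 18 16
f 17 13 19
f 17 19 18
f 18 19 20
f 18 20 16
f 19 13 21
f 19 21 20
f 20 21 22
f 20 22 16
f 21 13 23
f 21 23 22
f 22 23 24
f 22 24 16
f 23 13 25
f 23 25 24
f 24 25 26
f 24 26 16
f 25 13 27
f 25 27 26
f 26 27 28
f 26 28 16
f 27 13 29
f 27 29 28
f 28 29 30
f 28 30 16
f 29 13 31
f 29 31 30
f 30 31 32
f 30 32 16
f 31 13 33
f 31 33 32
f 32 33 34
f 32 34 16
f 33 13 35
f 33 35 34
f 34 35 36
f 34 36 16
f 35 13 37
f 35 37 36
f 36 37 38
f 36 38 16
f 37 13 39
f 37 39 38
f 38 39 40
f 38 40 16
f 39 13 41
f 39 41 40
f 40 41 42
f 40 42 16
f 41 13 14
f 41 14 42
f 42 14 15
f 42 15 16
f 44 43 46
f 44 46 45
f 46 43 47
f 46 47 45
f 47 43 48
f 47 48 45
f 48 43 49
f 48 49 45
f 49 43 50
f 49 50 45
f 50 43 51
f 50 51 45
f 51 43 52
f 51 52 45
f 52 43 53
f 52 53 45
f 53 43 54
f 53 54 45
f 54 43 44
f 54 44 45



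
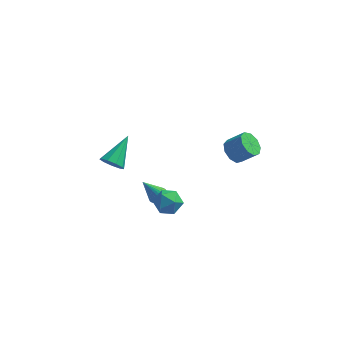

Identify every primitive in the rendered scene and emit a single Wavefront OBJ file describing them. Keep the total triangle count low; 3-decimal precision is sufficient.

v 2.811 -1.339 2.642
v 3.329 -1.598 2.075
v 4.266 -1.599 2.932
v 3.749 -1.341 3.498
v 3.32 -1.044 2.085
v 4.258 -1.045 2.942
v 3.074 -0.628 2.356
v 4.011 -0.63 3.213
v 2.704 -0.545 2.76
v 3.641 -0.547 3.617
v 2.385 -0.834 3.109
v 3.322 -0.835 3.966
v 2.265 -1.359 3.239
v 3.202 -1.36 4.096
v 2.401 -1.875 3.09
v 3.338 -1.876 3.947
v 2.729 -2.14 2.731
v 3.666 -2.142 3.587
v 3.095 -2.031 2.33
v 4.033 -2.032 3.187
v -0.088 -2.897 0.066
v 0.392 -3.202 -0.636
v -1.312 -3.418 -0.544
v -0.832 -3.723 -1.246
v -0.738 -4.108 -0.434
v 0.018 -3.786 -0.057
v -0.938 -2.834 -1.123
v -0.182 -2.512 -0.746
v -0.133 -3.163 -1.372
v -0.01 -3.951 -0.945
v -0.91 -2.669 -0.235
v -0.787 -3.457 0.192
v -1.465 -0.992 -2.524
v -1.011 -1.303 -2.313
v -2.275 -1.248 -1.156
v -0.957 -1.091 -2.242
v -0.98 -0.864 -2.213
v -1.078 -0.656 -2.231
v -1.234 -0.5 -2.295
v -1.426 -0.418 -2.393
v -1.623 -0.423 -2.511
v -1.797 -0.515 -2.631
v -1.92 -0.68 -2.734
v -1.974 -0.892 -2.806
v -1.95 -1.119 -2.835
v -1.853 -1.327 -2.816
v -1.696 -1.484 -2.753
v -1.505 -1.565 -2.655
v -1.307 -1.56 -2.537
v -1.134 -1.468 -2.417
v -4.263 -0.151 -0.885
v -3.57 -0.489 -0.763
v -3.637 1.531 0.225
v -3.555 -0.199 -1.211
v -3.872 0.114 -1.506
v -4.371 0.302 -1.511
v -4.819 0.279 -1.223
v -5.007 0.054 -0.777
v -4.847 -0.266 -0.381
v -4.413 -0.533 -0.222
v -3.909 -0.621 -0.373
f 2 1 5
f 2 5 3
f 3 5 6
f 3 6 4
f 5 1 7
f 5 7 6
f 6 7 8
f 6 8 4
f 7 1 9
f 7 9 8
f 8 9 10
f 8 10 4
f 9 1 11
f 9 11 10
f 10 11 12
f 10 12 4
f 11 1 13
f 11 13 12
f 12 13 14
f 12 14 4
f 13 1 15
f 13 15 14
f 14 15 16
f 14 16 4
f 15 1 17
f 15 17 16
f 16 17 18
f 16 18 4
f 17 1 19
f 17 19 18
f 18 19 20
f 18 20 4
f 19 1 2
f 19 2 20
f 20 2 3
f 20 3 4
f 21 32 26
f 21 26 22
f 21 22 28
f 21 28 31
f 21 31 32
f 22 26 30
f 26 32 25
f 32 31 23
f 31 28 27
f 28 22 29
f 24 30 25
f 24 25 23
f 24 23 27
f 24 27 29
f 24 29 30
f 25 30 26
f 23 25 32
f 27 23 31
f 29 27 28
f 30 29 22
f 34 33 36
f 34 36 35
f 36 33 37
f 36 37 35
f 37 33 38
f 37 38 35
f 38 33 39
f 38 39 35
f 39 33 40
f 39 40 35
f 40 33 41
f 40 41 35
f 41 33 42
f 41 42 35
f 42 33 43
f 42 43 35
f 43 33 44
f 43 44 35
f 44 33 45
f 44 45 35
f 45 33 46
f 45 46 35
f 46 33 47
f 46 47 35
f 47 33 48
f 47 48 35
f 48 33 49
f 48 49 35
f 49 33 50
f 49 50 35
f 50 33 34
f 50 34 35
f 52 51 54
f 52 54 53
f 54 51 55
f 54 55 53
f 55 51 56
f 55 56 53
f 56 51 57
f 56 57 53
f 57 51 58
f 57 58 53
f 58 51 59
f 58 59 53
f 59 51 60
f 59 60 53
f 60 51 61
f 60 61 53
f 61 51 52
f 61 52 53



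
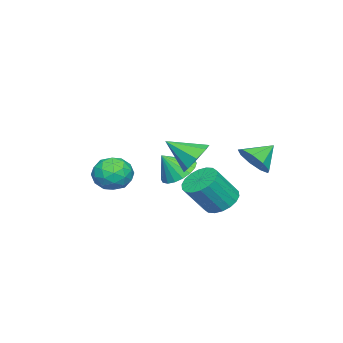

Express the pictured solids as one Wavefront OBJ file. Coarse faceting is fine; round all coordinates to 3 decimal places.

v 1.777 -2.353 0.623
v 2.639 -2.444 0.171
v 1.841 -3.876 1.049
v 2.703 -3.967 0.597
v 2.632 -3.428 1.41
v 2.592 -2.487 1.146
v 1.888 -3.833 0.074
v 1.848 -2.892 -0.19
v 2.708 -3.359 -0.169
v 3.167 -3.108 0.657
v 1.313 -3.212 0.563
v 1.772 -2.961 1.389
v 2.203 -2.265 0.359
v 2.277 -4.055 0.861
v 2.235 -3.738 1.339
v 2.742 -3.791 1.073
v 2.175 -2.29 0.933
v 2.682 -2.344 0.667
v 2.677 -2.922 1.395
v 1.798 -3.976 0.553
v 2.305 -4.03 0.287
v 1.738 -2.529 0.147
v 2.245 -2.582 -0.119
v 1.803 -3.398 -0.175
v 2.75 -2.856 -0.106
v 2.787 -3.751 0.145
v 2.308 -3.672 -0.163
v 2.285 -3.119 -0.318
v 3.02 -2.709 0.379
v 3.057 -3.604 0.63
v 3.015 -3.287 1.108
v 2.992 -2.734 0.953
v 3.06 -3.246 0.18
v 1.423 -2.716 0.59
v 1.46 -3.611 0.841
v 1.488 -3.586 0.267
v 1.465 -3.033 0.112
v 1.693 -2.569 1.075
v 1.73 -3.464 1.326
v 2.195 -3.201 1.538
v 2.172 -2.648 1.383
v 1.42 -3.074 1.04
v -0.832 2.129 1.13
v -0.139 2.334 1.732
v -1.668 2.731 1.89
v -0.197 2.803 1.296
v -0.553 2.957 0.782
v -1.039 2.723 0.432
v -1.428 2.212 0.408
v -1.538 1.662 0.722
v -1.318 1.331 1.227
v -0.87 1.373 1.687
v -0.405 1.769 1.886
v 0.13 -0.986 0.381
v 0.915 -1.16 -0.126
v 0.67 -1.574 1.419
v 0.996 -0.782 0.046
v 0.905 -0.445 0.285
v 0.661 -0.215 0.542
v 0.312 -0.137 0.767
v -0.074 -0.228 0.916
v -0.418 -0.469 0.959
v -0.655 -0.812 0.887
v -0.735 -1.19 0.715
v -0.645 -1.527 0.477
v -0.401 -1.757 0.219
v -0.051 -1.834 -0.006
v 0.334 -1.744 -0.155
v 0.679 -1.503 -0.197
v 3.211 2.308 0.21
v 3.954 2.324 -0.241
v 4.793 1.689 1.119
v 4.049 1.672 1.57
v 3.947 2.673 -0.074
v 4.786 2.038 1.287
v 3.794 2.95 0.15
v 4.633 2.314 1.51
v 3.526 3.099 0.385
v 4.365 2.464 1.746
v 3.195 3.092 0.586
v 4.034 2.457 1.946
v 2.867 2.93 0.712
v 3.706 2.294 2.073
v 2.607 2.644 0.739
v 3.446 2.008 2.099
v 2.467 2.291 0.661
v 3.306 1.656 2.021
v 2.474 1.942 0.493
v 3.313 1.307 1.854
v 2.627 1.666 0.27
v 3.466 1.03 1.63
v 2.895 1.516 0.034
v 3.734 0.881 1.395
v 3.226 1.523 -0.166
v 4.065 0.888 1.194
v 3.554 1.686 -0.293
v 4.393 1.05 1.068
v 3.814 1.972 -0.319
v 4.653 1.336 1.041
v 1.434 0.422 1.759
v 2.301 0.4 1.452
v 1.726 -0.902 2.681
v 2.231 0.79 2.034
v 1.695 0.964 2.455
v 1.005 0.821 2.468
v 0.567 0.445 2.066
v 0.637 0.055 1.484
v 1.174 -0.12 1.063
v 1.863 0.023 1.05
f 1 38 17
f 38 12 41
f 17 41 6
f 38 41 17
f 1 17 13
f 17 6 18
f 13 18 2
f 17 18 13
f 1 13 22
f 13 2 23
f 22 23 8
f 13 23 22
f 1 22 34
f 22 8 37
f 34 37 11
f 22 37 34
f 1 34 38
f 34 11 42
f 38 42 12
f 34 42 38
f 2 18 29
f 18 6 32
f 29 32 10
f 18 32 29
f 6 41 19
f 41 12 40
f 19 40 5
f 41 40 19
f 12 42 39
f 42 11 35
f 39 35 3
f 42 35 39
f 11 37 36
f 37 8 24
f 36 24 7
f 37 24 36
f 8 23 28
f 23 2 25
f 28 25 9
f 23 25 28
f 4 30 16
f 30 10 31
f 16 31 5
f 30 31 16
f 4 16 14
f 16 5 15
f 14 15 3
f 16 15 14
f 4 14 21
f 14 3 20
f 21 20 7
f 14 20 21
f 4 21 26
f 21 7 27
f 26 27 9
f 21 27 26
f 4 26 30
f 26 9 33
f 30 33 10
f 26 33 30
f 5 31 19
f 31 10 32
f 19 32 6
f 31 32 19
f 3 15 39
f 15 5 40
f 39 40 12
f 15 40 39
f 7 20 36
f 20 3 35
f 36 35 11
f 20 35 36
f 9 27 28
f 27 7 24
f 28 24 8
f 27 24 28
f 10 33 29
f 33 9 25
f 29 25 2
f 33 25 29
f 44 43 46
f 44 46 45
f 46 43 47
f 46 47 45
f 47 43 48
f 47 48 45
f 48 43 49
f 48 49 45
f 49 43 50
f 49 50 45
f 50 43 51
f 50 51 45
f 51 43 52
f 51 52 45
f 52 43 53
f 52 53 45
f 53 43 44
f 53 44 45
f 55 54 57
f 55 57 56
f 57 54 58
f 57 58 56
f 58 54 59
f 58 59 56
f 59 54 60
f 59 60 56
f 60 54 61
f 60 61 56
f 61 54 62
f 61 62 56
f 62 54 63
f 62 63 56
f 63 54 64
f 63 64 56
f 64 54 65
f 64 65 56
f 65 54 66
f 65 66 56
f 66 54 67
f 66 67 56
f 67 54 68
f 67 68 56
f 68 54 69
f 68 69 56
f 69 54 55
f 69 55 56
f 71 70 74
f 71 74 72
f 72 74 75
f 72 75 73
f 74 70 76
f 74 76 75
f 75 76 77
f 75 77 73
f 76 70 78
f 76 78 77
f 77 78 79
f 77 79 73
f 78 70 80
f 78 80 79
f 79 80 81
f 79 81 73
f 80 70 82
f 80 82 81
f 81 82 83
f 81 83 73
f 82 70 84
f 82 84 83
f 83 84 85
f 83 85 73
f 84 70 86
f 84 86 85
f 85 86 87
f 85 87 73
f 86 70 88
f 86 88 87
f 87 88 89
f 87 89 73
f 88 70 90
f 88 90 89
f 89 90 91
f 89 91 73
f 90 70 92
f 90 92 91
f 91 92 93
f 91 93 73
f 92 70 94
f 92 94 93
f 93 94 95
f 93 95 73
f 94 70 96
f 94 96 95
f 95 96 97
f 95 97 73
f 96 70 98
f 96 98 97
f 97 98 99
f 97 99 73
f 98 70 71
f 98 71 99
f 99 71 72
f 99 72 73
f 101 100 103
f 101 103 102
f 103 100 104
f 103 104 102
f 104 100 105
f 104 105 102
f 105 100 106
f 105 106 102
f 106 100 107
f 106 107 102
f 107 100 108
f 107 108 102
f 108 100 109
f 108 109 102
f 109 100 101
f 109 101 102

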